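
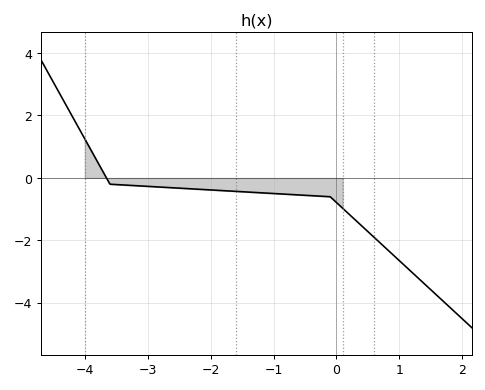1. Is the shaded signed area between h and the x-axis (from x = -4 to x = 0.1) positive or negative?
negative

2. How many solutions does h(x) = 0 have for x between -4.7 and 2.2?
1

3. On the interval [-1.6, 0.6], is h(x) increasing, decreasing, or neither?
decreasing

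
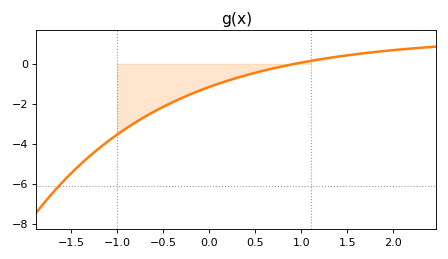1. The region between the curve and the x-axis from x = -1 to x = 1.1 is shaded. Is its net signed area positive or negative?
negative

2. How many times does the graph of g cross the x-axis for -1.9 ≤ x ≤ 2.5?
1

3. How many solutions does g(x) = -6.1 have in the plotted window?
1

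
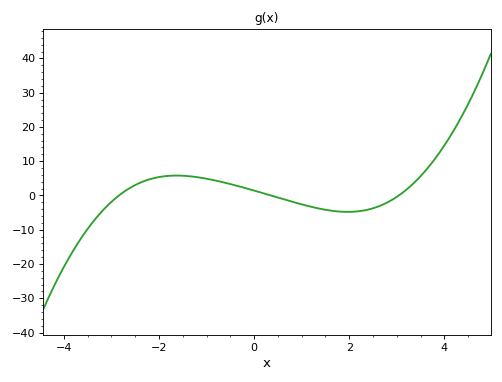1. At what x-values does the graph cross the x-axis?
-2.8, 0.4, 3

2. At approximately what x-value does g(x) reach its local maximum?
-1.6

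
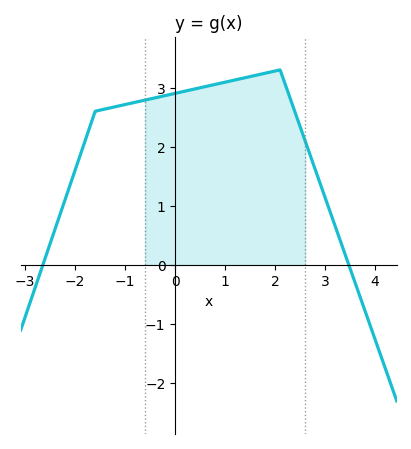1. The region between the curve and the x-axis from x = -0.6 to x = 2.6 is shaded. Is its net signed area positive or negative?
positive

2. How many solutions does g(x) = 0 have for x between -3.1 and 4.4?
2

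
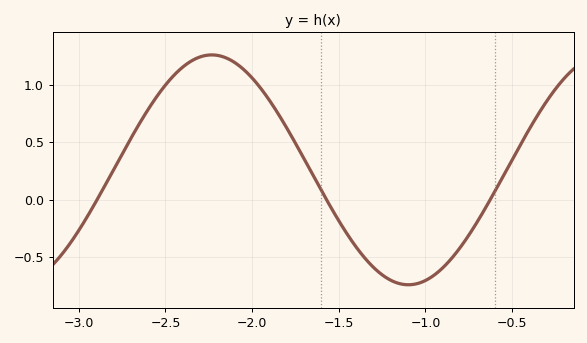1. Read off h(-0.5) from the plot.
0.346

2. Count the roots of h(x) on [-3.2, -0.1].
3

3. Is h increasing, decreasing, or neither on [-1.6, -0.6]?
neither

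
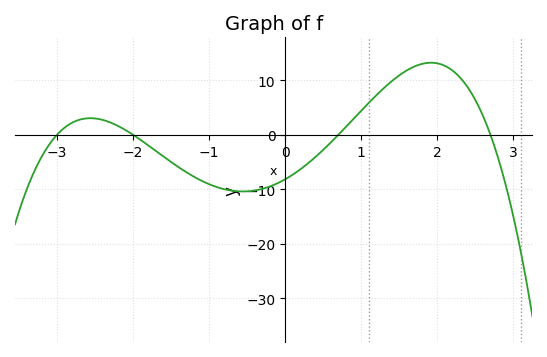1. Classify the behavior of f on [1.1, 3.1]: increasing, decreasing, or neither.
neither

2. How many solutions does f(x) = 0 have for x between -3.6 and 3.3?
4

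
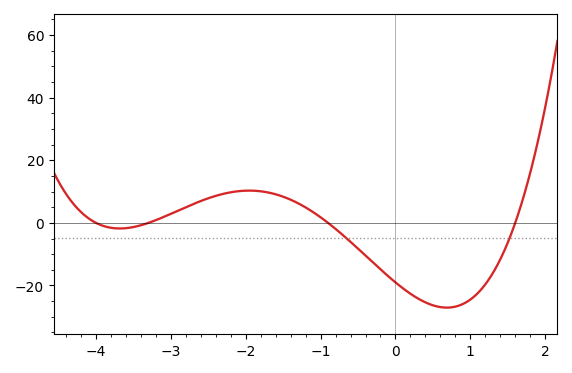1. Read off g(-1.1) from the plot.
3.45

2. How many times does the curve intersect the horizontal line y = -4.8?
2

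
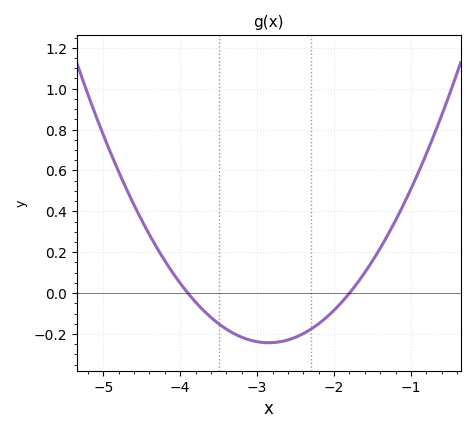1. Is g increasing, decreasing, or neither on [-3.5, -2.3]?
neither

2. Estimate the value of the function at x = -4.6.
0.44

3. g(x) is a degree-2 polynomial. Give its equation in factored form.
y = 0.22(x + 3.9)(x + 1.8)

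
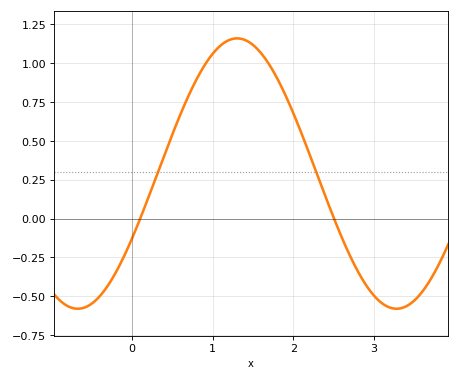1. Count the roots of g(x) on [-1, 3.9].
2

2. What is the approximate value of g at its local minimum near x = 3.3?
-0.58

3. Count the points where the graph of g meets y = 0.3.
2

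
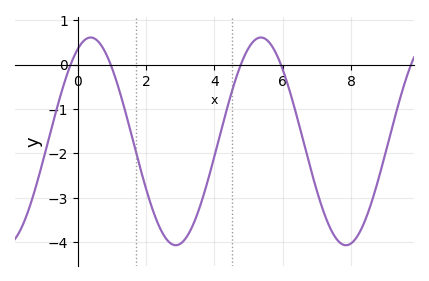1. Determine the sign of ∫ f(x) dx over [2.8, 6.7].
negative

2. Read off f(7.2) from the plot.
-3.3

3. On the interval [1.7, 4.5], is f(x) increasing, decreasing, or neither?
neither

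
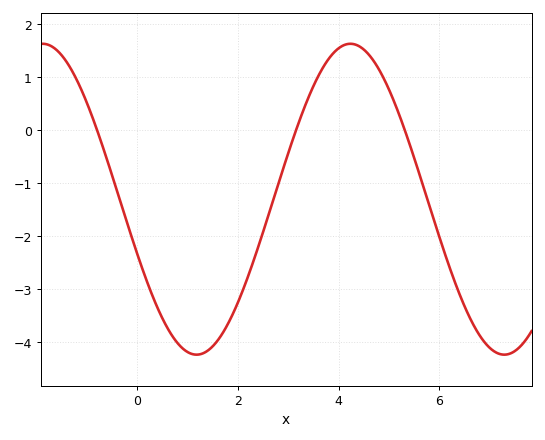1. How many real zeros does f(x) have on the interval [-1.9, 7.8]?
3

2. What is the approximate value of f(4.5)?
1.52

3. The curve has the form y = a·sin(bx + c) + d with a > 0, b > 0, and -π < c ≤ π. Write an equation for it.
y = 2.93sin(1.03x - 2.79) - 1.3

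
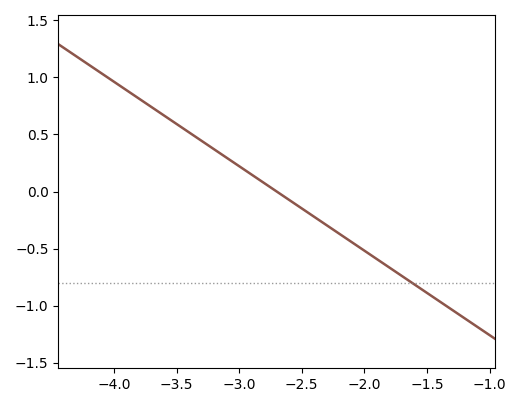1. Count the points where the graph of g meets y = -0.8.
1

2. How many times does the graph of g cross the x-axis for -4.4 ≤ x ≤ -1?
1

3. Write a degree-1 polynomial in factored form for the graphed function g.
y = -0.74(x + 2.7)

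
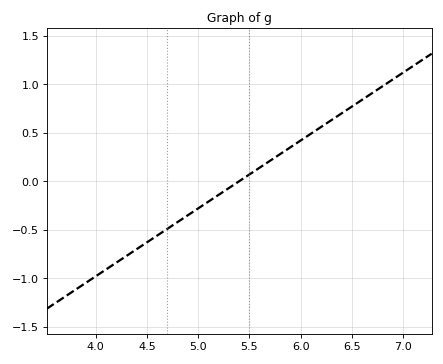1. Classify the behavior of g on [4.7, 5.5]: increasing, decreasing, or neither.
increasing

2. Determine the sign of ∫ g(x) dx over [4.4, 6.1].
negative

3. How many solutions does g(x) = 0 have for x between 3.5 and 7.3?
1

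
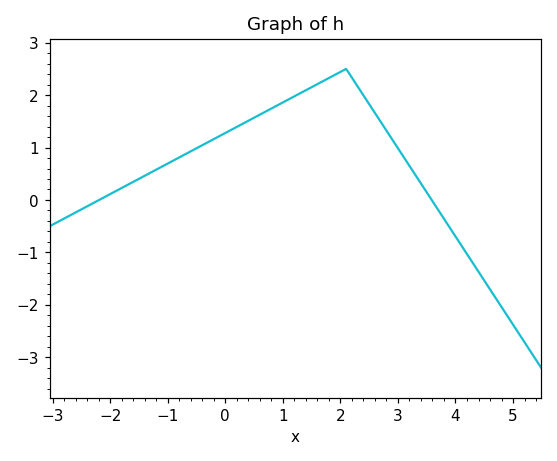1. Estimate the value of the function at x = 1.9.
2.38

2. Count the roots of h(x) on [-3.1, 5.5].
2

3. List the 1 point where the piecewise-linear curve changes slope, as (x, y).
(2.1, 2.5)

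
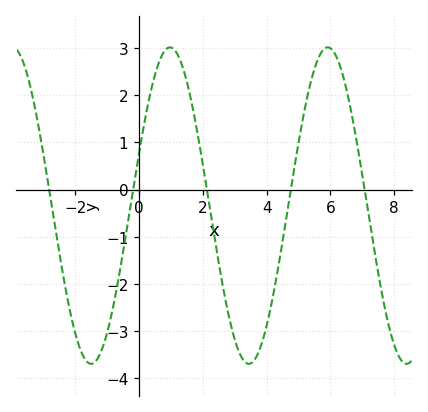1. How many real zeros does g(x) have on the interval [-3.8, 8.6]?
5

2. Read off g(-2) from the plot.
-3.1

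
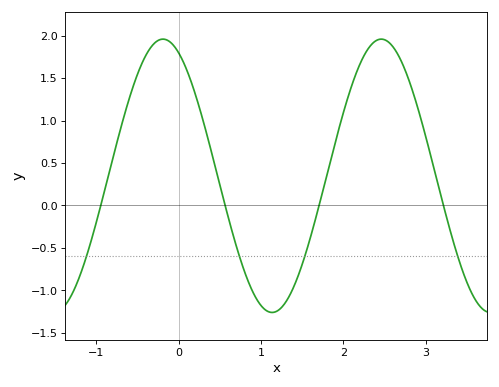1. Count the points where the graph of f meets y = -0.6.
4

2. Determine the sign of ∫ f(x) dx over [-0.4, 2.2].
positive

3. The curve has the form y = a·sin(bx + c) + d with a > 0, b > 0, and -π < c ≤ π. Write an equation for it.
y = 1.61sin(2.4x + 2) + 0.35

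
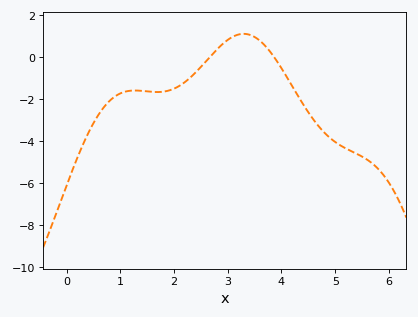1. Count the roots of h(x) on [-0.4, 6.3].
2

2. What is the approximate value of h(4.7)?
-3.31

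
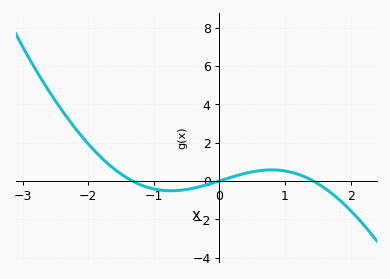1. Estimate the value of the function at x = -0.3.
-0.303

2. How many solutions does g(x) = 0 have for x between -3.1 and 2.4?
3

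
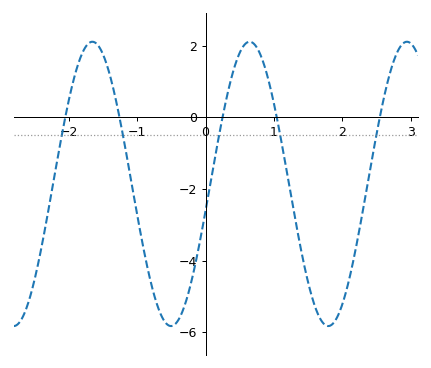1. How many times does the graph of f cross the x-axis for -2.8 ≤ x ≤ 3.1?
5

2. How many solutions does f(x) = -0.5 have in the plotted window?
5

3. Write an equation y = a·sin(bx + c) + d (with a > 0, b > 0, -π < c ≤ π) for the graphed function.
y = 3.97sin(2.7x - 0.19) - 1.86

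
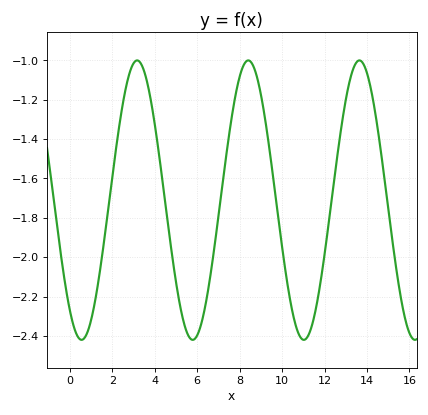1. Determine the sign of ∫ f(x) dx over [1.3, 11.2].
negative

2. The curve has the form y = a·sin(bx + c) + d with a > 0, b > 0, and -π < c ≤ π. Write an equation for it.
y = 0.71sin(1.2x - 2.23) - 1.71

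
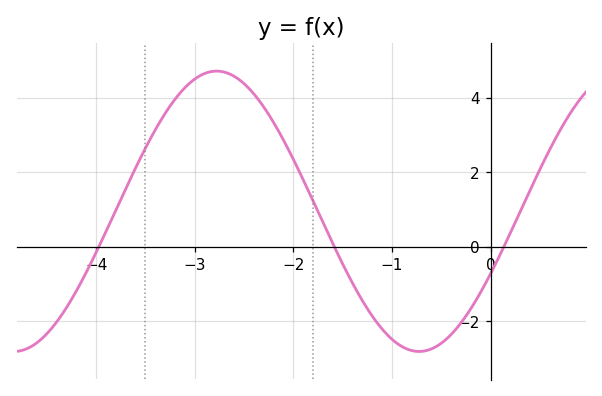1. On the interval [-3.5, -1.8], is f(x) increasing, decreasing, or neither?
neither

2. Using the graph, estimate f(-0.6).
-2.8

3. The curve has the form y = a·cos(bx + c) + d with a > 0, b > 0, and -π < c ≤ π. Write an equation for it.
y = 3.77cos(1.5x - 2) + 0.95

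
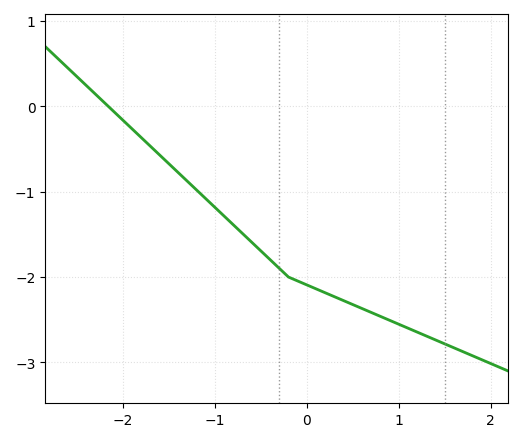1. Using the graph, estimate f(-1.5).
-0.7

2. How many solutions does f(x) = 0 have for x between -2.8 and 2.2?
1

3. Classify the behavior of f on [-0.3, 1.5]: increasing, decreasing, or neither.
decreasing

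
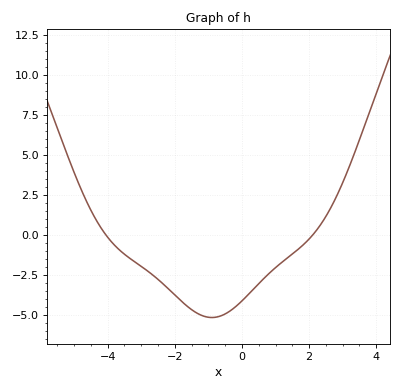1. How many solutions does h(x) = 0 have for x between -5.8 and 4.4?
2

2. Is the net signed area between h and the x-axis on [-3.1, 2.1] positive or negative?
negative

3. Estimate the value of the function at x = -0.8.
-5.2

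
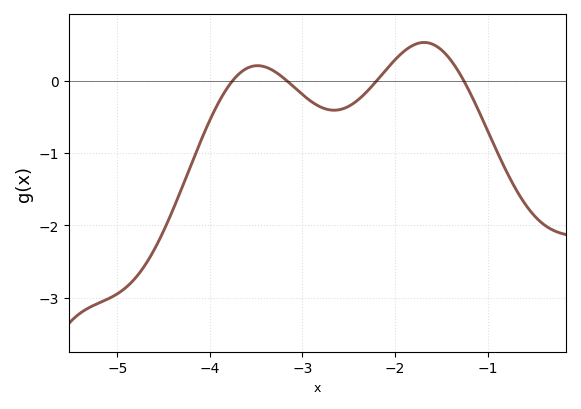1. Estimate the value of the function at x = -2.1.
0.2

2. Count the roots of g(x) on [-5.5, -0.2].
4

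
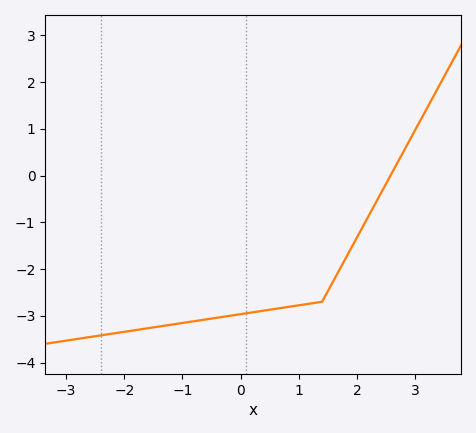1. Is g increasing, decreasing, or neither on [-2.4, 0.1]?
increasing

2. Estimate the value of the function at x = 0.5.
-2.87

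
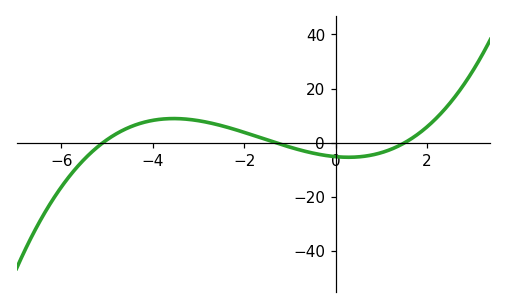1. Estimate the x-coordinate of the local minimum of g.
0.279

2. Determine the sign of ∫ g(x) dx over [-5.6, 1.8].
positive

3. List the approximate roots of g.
-5.1, -1.3, 1.5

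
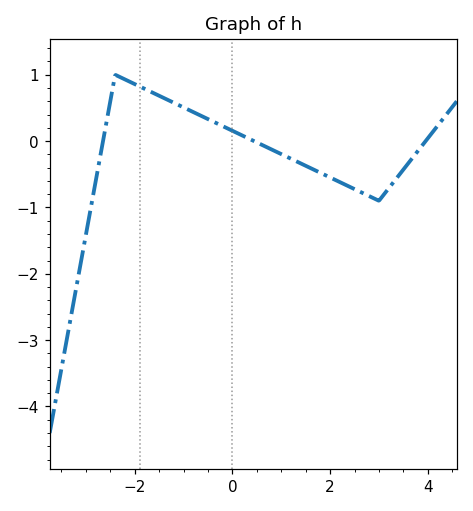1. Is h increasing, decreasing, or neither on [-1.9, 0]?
decreasing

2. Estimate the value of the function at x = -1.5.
0.7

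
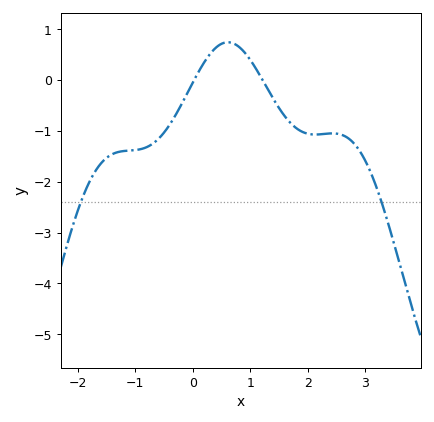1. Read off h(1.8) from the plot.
-0.952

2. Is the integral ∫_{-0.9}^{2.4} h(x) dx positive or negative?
negative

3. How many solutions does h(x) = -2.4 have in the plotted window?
2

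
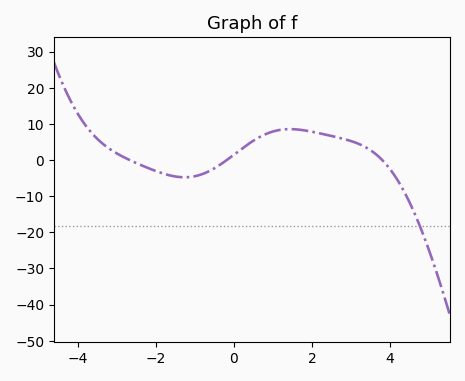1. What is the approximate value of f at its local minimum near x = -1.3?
-4.77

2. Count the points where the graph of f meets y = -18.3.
1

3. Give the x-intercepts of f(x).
-2.67, -0.183, 3.8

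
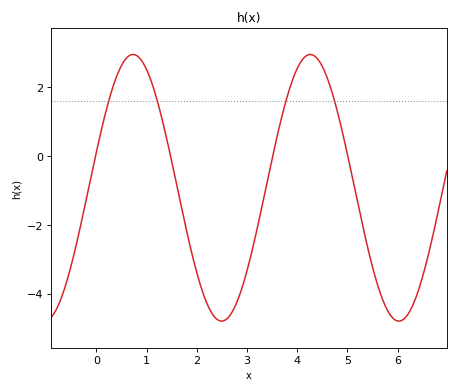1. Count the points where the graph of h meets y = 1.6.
4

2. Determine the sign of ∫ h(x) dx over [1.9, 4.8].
negative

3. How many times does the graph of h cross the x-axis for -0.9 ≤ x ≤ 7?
4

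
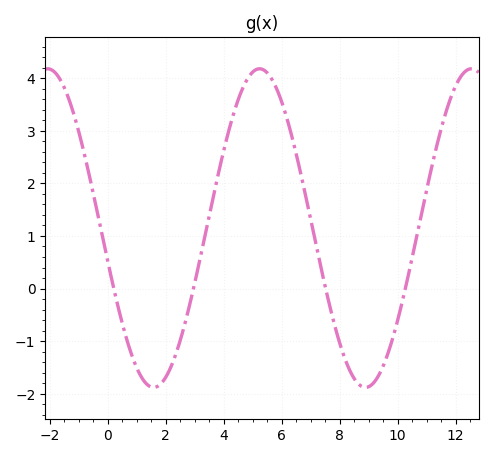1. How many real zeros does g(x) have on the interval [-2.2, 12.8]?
4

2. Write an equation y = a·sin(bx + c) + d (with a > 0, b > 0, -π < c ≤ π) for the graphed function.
y = 3.03sin(0.86x - 2.9) + 1.15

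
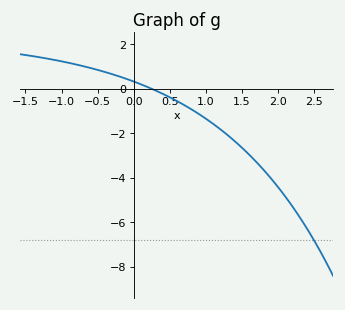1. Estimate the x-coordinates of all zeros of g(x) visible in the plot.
0.244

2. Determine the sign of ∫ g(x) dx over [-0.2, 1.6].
negative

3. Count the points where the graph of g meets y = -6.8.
1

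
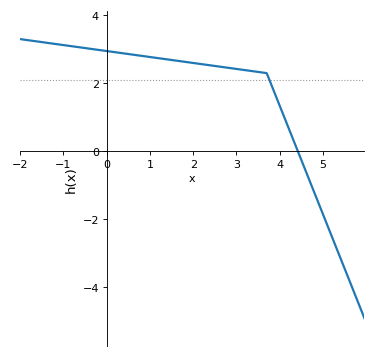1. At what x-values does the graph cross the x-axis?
4.42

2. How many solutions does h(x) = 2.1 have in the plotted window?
1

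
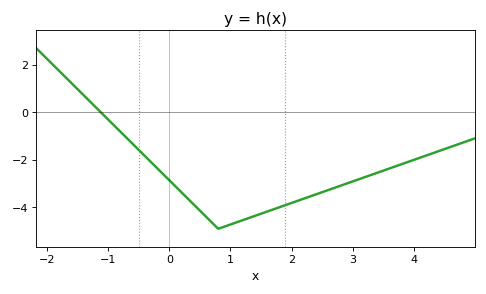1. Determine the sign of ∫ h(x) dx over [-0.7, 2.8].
negative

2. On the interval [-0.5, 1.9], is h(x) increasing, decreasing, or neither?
neither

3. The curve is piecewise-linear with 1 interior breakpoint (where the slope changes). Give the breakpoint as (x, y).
(0.8, -4.9)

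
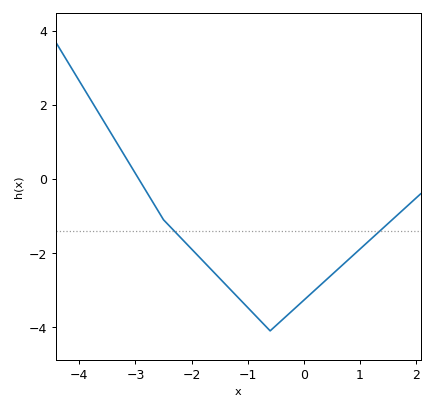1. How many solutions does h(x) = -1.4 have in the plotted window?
2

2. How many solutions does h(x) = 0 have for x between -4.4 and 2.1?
1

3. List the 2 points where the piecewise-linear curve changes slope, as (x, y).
(-2.5, -1.1); (-0.6, -4.1)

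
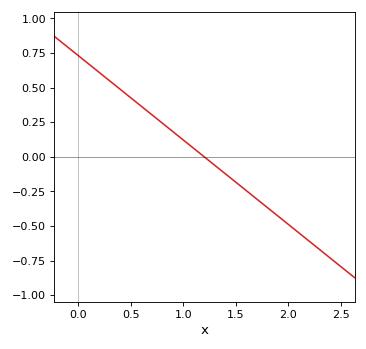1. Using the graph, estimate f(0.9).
0.183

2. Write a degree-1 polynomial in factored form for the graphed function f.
y = -0.61(x - 1.2)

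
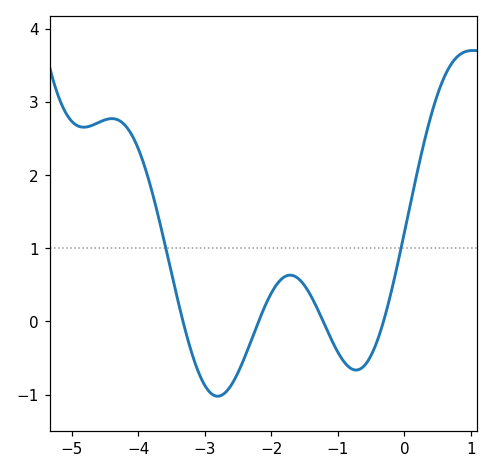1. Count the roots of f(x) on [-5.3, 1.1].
4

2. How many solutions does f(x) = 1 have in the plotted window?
2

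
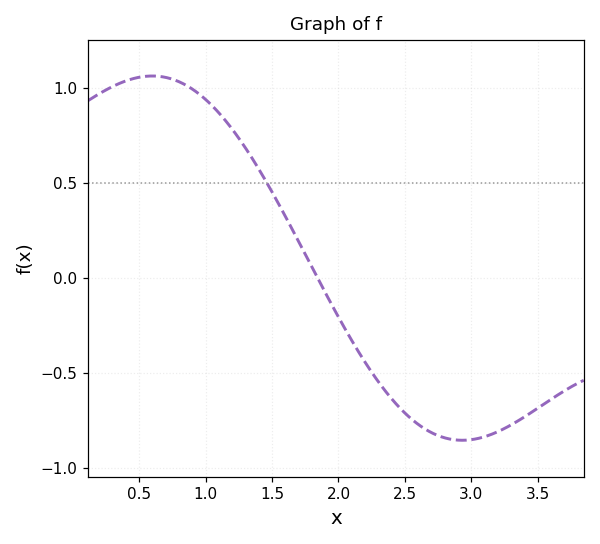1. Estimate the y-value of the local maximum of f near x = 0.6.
1.05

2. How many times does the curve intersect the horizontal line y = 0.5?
1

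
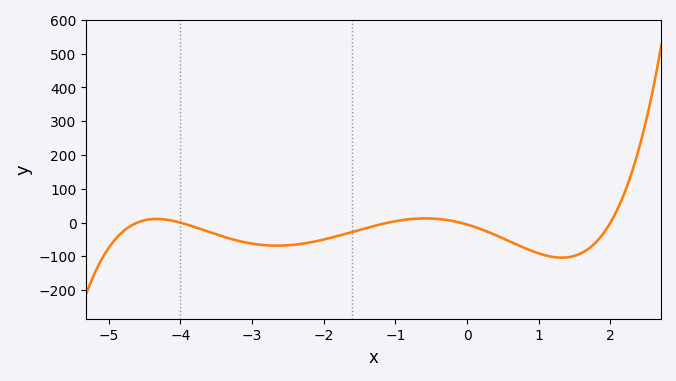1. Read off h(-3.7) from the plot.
-20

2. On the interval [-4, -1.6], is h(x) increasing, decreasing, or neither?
neither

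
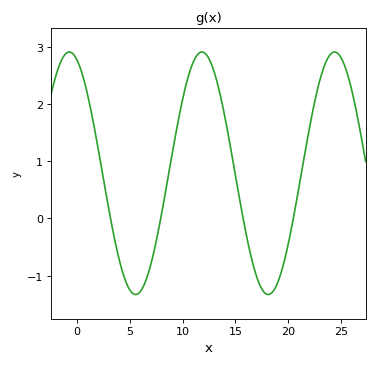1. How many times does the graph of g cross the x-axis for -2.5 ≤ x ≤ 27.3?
4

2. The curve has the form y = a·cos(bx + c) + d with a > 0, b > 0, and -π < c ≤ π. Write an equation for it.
y = 2.12cos(0.5x + 0.37) + 0.79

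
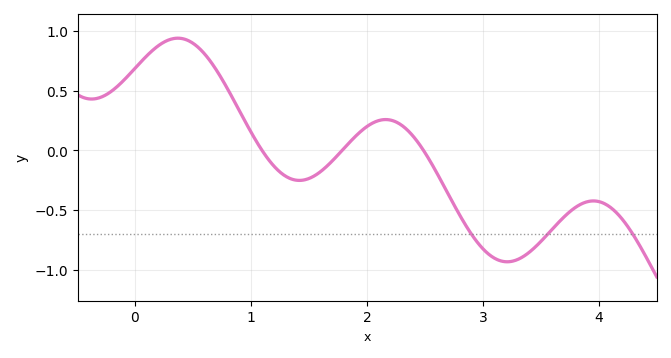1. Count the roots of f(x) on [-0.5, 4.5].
3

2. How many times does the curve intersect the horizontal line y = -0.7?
3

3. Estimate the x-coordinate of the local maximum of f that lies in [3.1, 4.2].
3.95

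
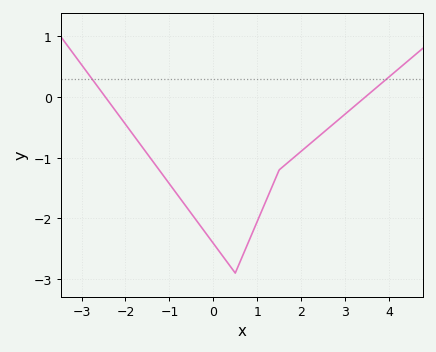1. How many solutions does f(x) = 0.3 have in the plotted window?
2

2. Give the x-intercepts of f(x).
-2.46, 3.46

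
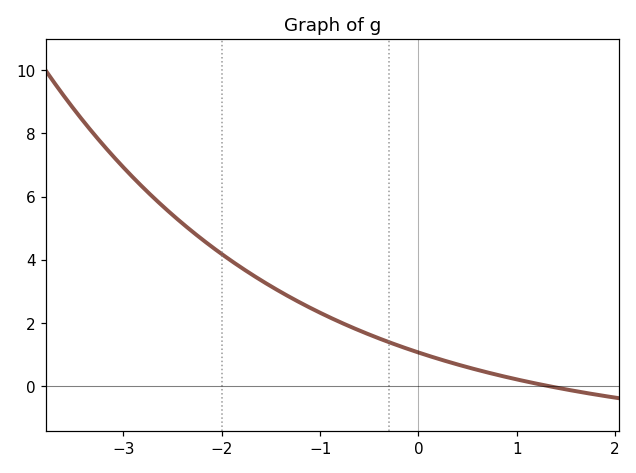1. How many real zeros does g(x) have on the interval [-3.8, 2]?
1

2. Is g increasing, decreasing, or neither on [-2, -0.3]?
decreasing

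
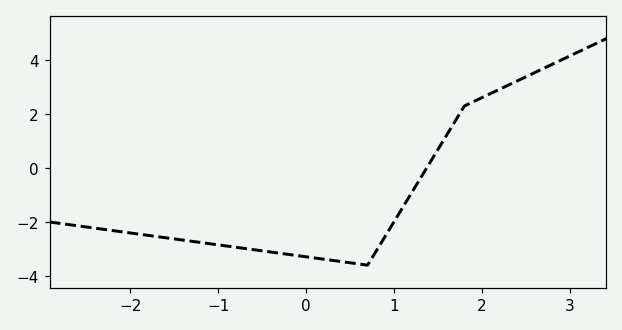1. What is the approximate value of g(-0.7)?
-3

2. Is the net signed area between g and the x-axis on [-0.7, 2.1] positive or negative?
negative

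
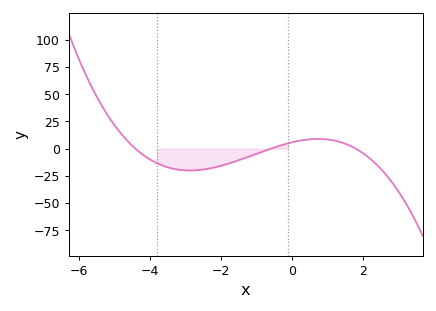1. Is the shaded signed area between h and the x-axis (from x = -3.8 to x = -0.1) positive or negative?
negative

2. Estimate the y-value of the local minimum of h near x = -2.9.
-19.9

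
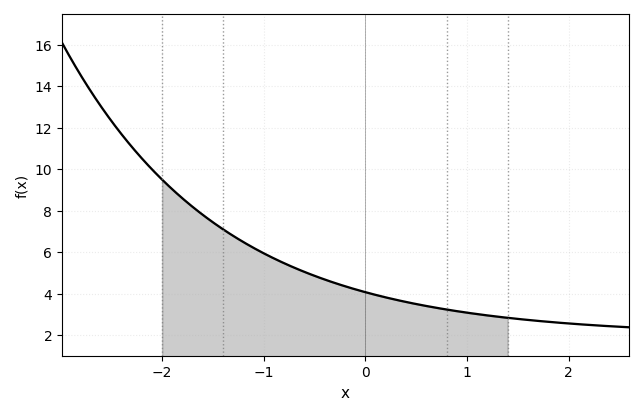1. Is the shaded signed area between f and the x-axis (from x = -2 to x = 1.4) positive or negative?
positive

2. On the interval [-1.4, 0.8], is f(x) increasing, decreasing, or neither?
decreasing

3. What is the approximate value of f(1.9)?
2.6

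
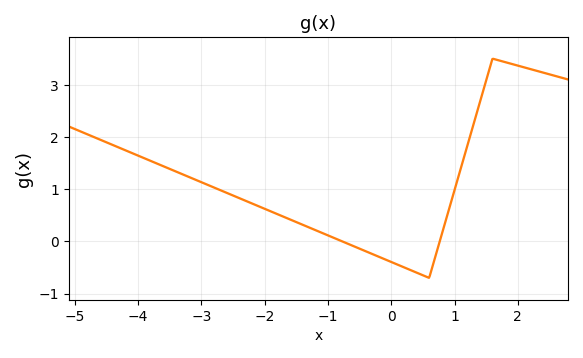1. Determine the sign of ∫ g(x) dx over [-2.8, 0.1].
positive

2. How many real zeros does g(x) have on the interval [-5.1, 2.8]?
2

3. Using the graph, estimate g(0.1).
-0.4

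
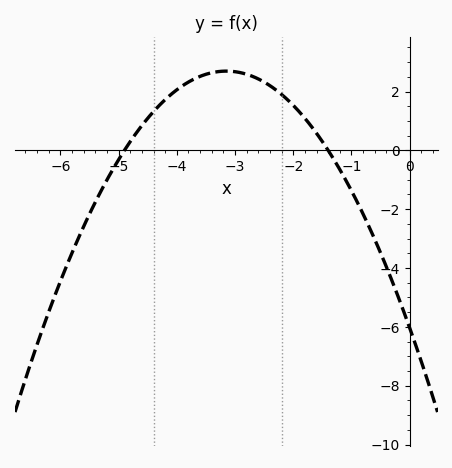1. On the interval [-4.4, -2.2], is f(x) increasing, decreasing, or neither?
neither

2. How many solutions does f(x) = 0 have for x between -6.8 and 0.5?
2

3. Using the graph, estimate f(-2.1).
1.72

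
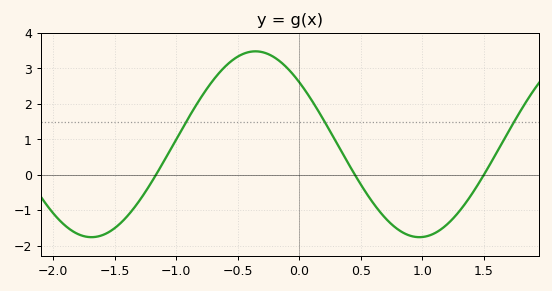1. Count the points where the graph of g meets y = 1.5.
3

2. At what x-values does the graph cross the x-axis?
-1.2, 0.5, 1.5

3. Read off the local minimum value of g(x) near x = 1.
-1.8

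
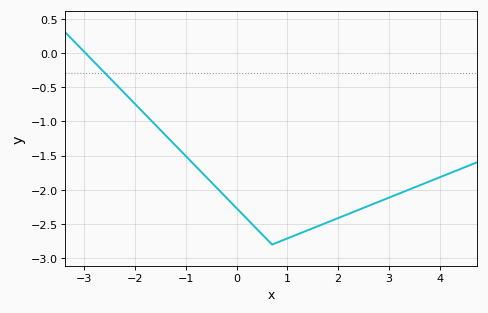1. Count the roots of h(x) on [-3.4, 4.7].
1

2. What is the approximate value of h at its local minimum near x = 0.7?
-2.8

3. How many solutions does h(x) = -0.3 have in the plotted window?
1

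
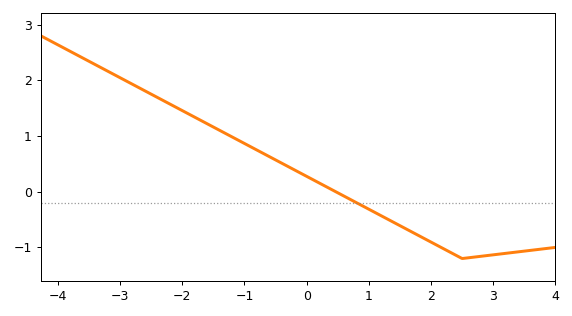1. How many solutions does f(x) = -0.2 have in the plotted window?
1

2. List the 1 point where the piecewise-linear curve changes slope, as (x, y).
(2.5, -1.2)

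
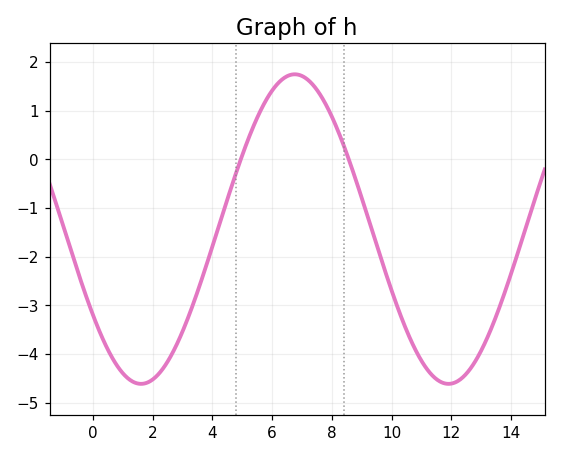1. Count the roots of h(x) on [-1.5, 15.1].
2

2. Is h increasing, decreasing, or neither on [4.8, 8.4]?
neither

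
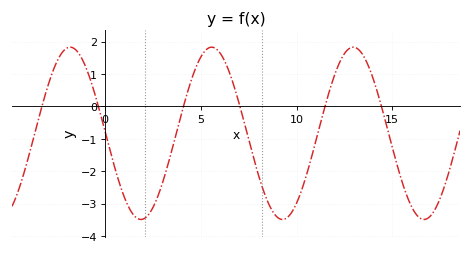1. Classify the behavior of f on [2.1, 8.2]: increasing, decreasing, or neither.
neither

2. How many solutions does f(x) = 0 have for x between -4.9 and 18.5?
6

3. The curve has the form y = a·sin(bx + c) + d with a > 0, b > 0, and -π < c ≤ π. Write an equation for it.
y = 2.66sin(0.85x + 3.12) - 0.83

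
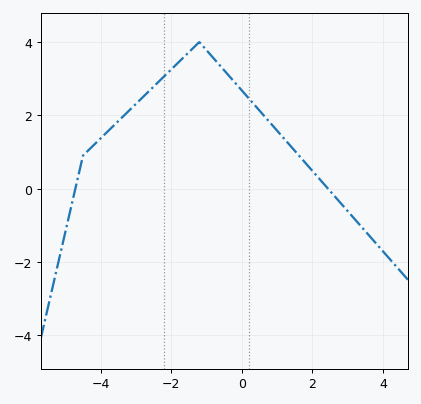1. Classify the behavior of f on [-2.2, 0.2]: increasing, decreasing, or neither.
neither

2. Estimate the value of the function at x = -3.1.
2.22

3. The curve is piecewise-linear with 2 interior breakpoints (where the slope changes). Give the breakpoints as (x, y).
(-4.5, 0.9); (-1.2, 4)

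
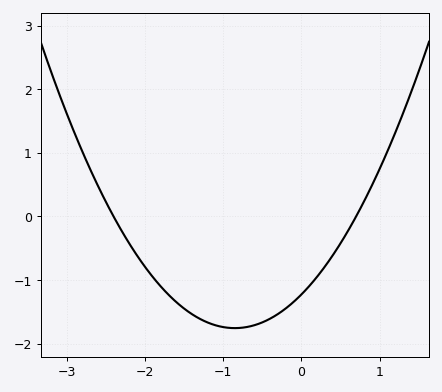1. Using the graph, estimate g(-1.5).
-1.45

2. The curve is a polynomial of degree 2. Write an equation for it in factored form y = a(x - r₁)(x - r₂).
y = 0.73(x + 2.4)(x - 0.7)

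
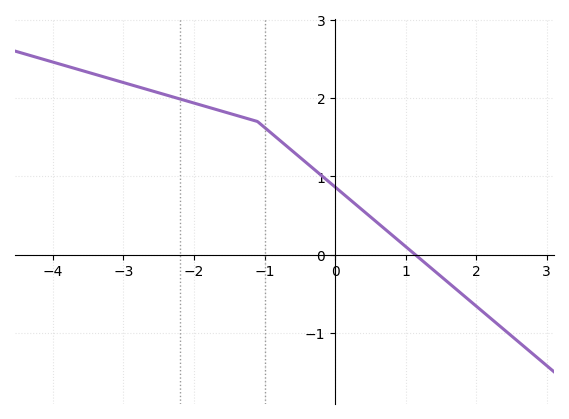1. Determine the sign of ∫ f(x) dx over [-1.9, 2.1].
positive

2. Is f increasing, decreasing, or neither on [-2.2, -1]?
decreasing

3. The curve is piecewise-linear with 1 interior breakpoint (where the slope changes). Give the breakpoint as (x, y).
(-1.1, 1.7)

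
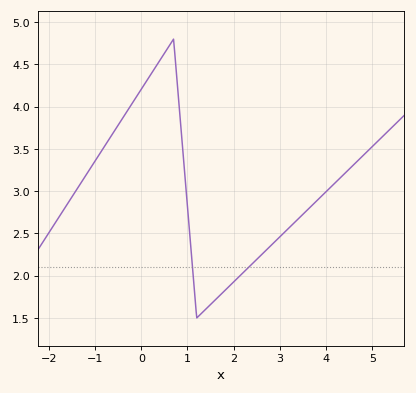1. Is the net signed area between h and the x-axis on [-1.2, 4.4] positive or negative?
positive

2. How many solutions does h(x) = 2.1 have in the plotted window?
2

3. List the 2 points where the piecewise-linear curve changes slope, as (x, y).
(0.7, 4.8); (1.2, 1.5)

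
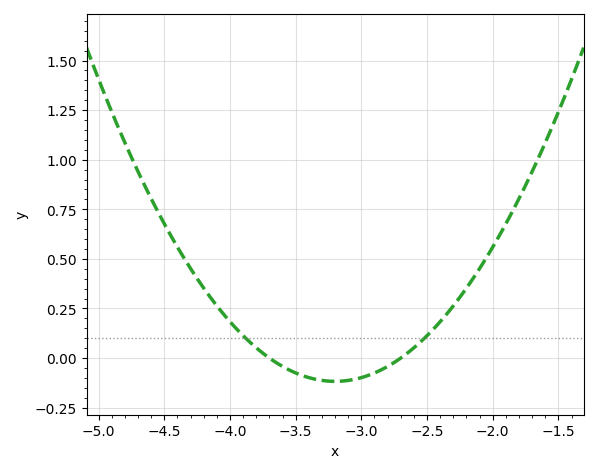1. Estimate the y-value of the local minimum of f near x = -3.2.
-0.12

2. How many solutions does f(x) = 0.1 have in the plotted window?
2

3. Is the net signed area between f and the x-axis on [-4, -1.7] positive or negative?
positive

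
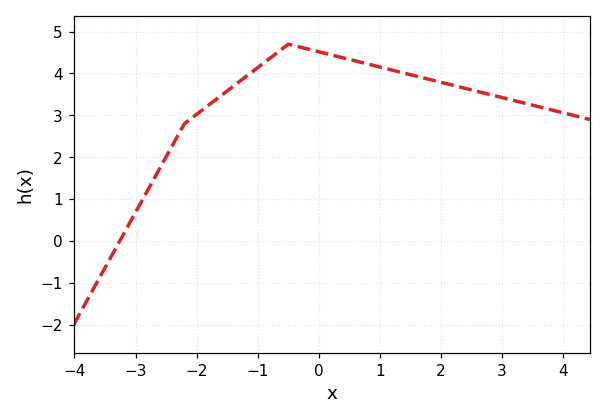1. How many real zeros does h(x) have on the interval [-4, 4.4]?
1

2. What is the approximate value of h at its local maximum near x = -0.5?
4.7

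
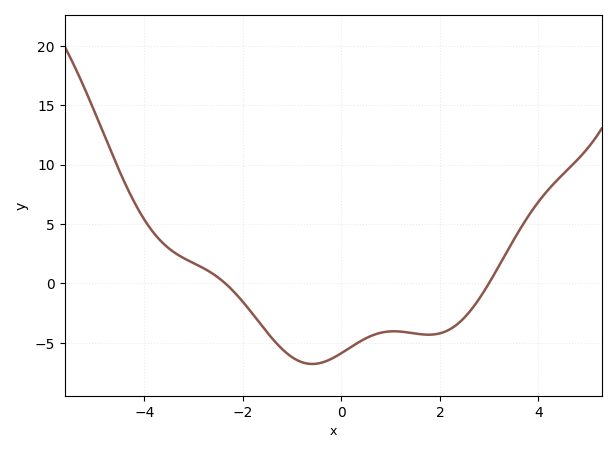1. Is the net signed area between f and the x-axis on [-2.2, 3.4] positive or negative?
negative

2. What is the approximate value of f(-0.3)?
-6.53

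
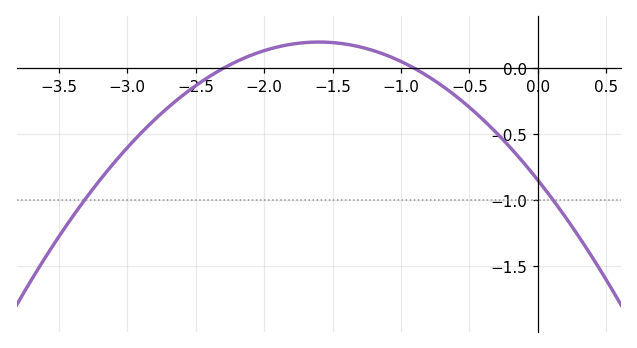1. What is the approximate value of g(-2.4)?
-0.05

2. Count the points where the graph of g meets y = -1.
2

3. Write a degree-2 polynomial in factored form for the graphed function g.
y = -0.41(x + 2.3)(x + 0.9)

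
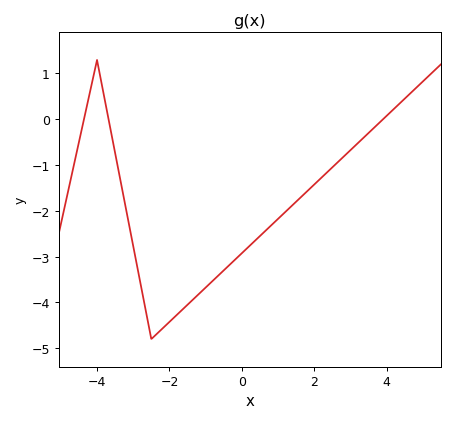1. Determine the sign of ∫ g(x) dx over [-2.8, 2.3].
negative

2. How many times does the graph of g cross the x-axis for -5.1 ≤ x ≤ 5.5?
3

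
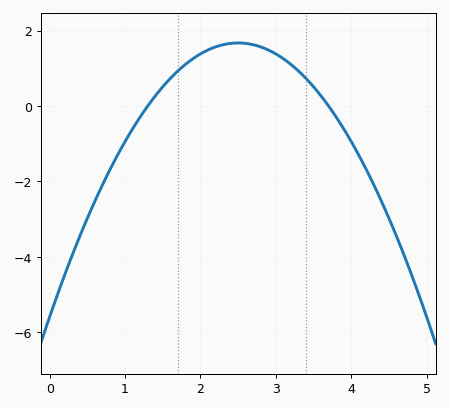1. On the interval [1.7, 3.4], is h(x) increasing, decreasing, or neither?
neither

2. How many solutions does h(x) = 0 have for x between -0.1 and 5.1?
2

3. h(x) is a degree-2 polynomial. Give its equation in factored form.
y = -1.16(x - 1.3)(x - 3.7)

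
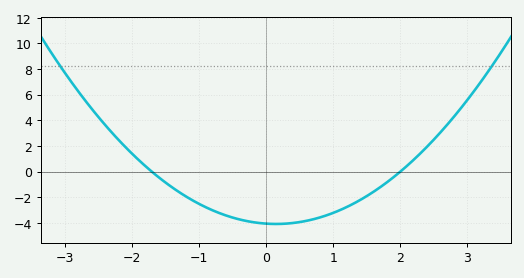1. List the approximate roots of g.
-1.7, 2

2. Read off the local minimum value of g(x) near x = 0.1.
-4.07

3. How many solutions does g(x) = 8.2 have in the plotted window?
2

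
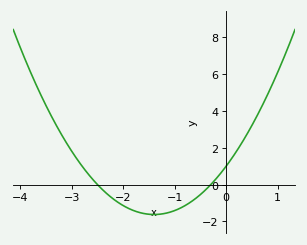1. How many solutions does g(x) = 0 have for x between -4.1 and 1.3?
2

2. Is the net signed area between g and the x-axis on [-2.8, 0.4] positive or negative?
negative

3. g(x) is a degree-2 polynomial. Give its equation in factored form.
y = 1.34(x + 2.5)(x + 0.3)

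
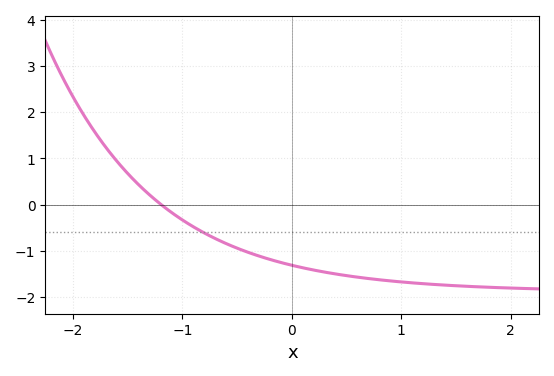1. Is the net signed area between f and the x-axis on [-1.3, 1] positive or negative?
negative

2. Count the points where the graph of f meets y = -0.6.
1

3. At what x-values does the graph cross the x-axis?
-1.2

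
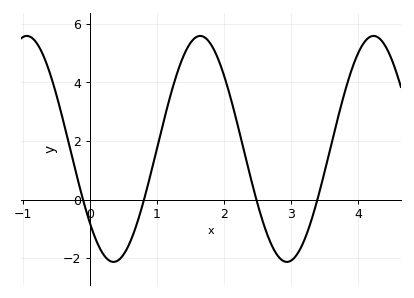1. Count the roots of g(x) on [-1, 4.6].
4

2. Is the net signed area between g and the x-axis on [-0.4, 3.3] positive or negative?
positive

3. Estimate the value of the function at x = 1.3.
4.29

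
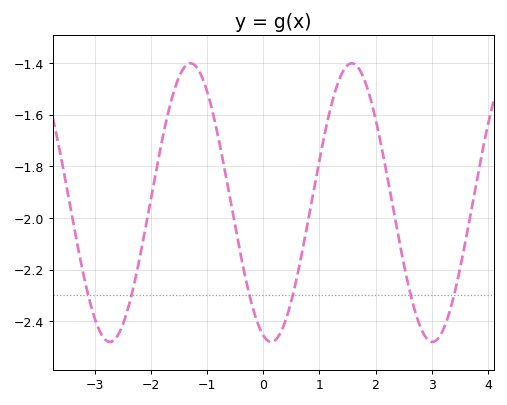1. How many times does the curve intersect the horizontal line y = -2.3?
6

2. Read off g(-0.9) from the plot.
-1.59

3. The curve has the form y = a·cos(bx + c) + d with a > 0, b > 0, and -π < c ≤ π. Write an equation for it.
y = 0.54cos(2.19x + 2.83) - 1.94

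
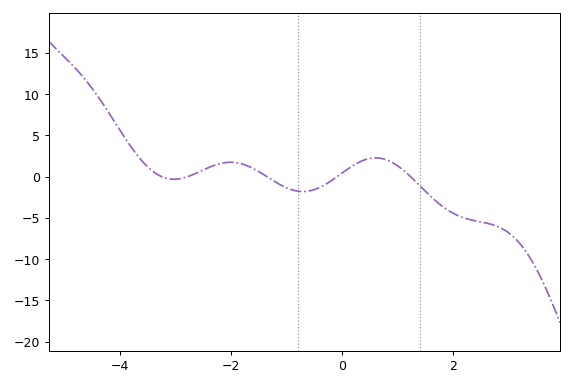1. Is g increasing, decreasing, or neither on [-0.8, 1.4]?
neither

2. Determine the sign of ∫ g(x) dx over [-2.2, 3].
negative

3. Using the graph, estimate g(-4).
5.53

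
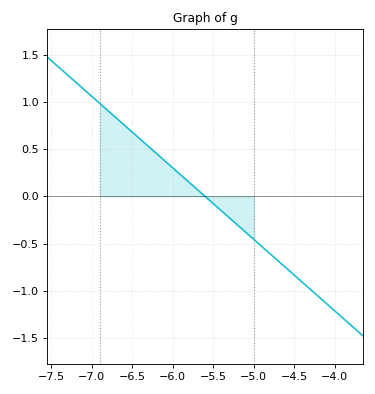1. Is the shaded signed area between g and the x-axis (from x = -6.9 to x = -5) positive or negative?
positive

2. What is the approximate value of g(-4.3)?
-0.988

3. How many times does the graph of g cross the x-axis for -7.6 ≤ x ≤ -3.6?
1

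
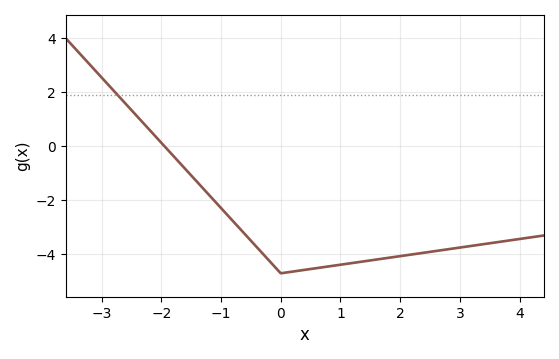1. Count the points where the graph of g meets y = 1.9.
1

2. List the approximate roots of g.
-2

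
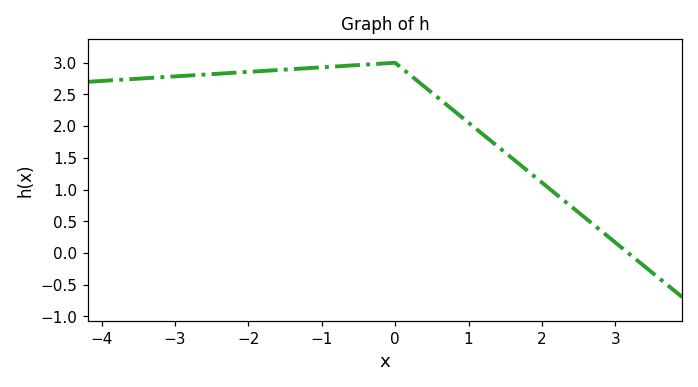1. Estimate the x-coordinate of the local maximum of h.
0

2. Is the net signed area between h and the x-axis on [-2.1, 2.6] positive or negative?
positive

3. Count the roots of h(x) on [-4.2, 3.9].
1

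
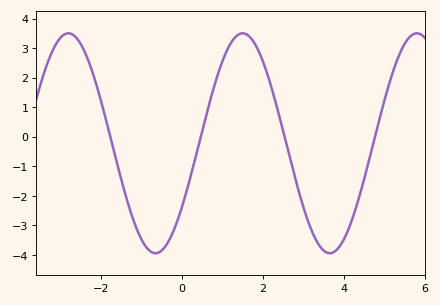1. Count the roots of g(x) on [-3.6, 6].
4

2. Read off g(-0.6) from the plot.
-3.93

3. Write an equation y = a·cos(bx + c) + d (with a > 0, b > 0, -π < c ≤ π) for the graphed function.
y = 3.72cos(1.46x - 2.2) - 0.22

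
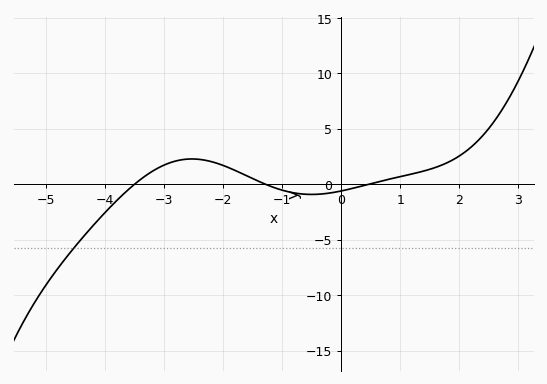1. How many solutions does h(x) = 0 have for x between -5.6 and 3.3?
3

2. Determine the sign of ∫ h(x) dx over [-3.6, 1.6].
positive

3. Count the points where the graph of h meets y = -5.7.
1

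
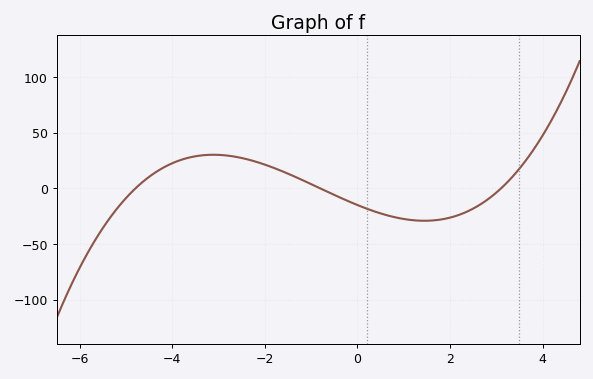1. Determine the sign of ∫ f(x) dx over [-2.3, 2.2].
negative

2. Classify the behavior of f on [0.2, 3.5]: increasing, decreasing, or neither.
neither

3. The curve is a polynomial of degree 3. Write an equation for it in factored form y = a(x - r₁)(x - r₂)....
y = 1.25(x + 4.8)(x + 0.8)(x - 3.1)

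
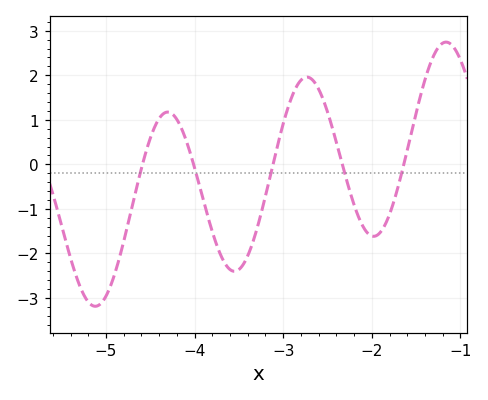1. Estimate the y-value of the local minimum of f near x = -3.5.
-2.4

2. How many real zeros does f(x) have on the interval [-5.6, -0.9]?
5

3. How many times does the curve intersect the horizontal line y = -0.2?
5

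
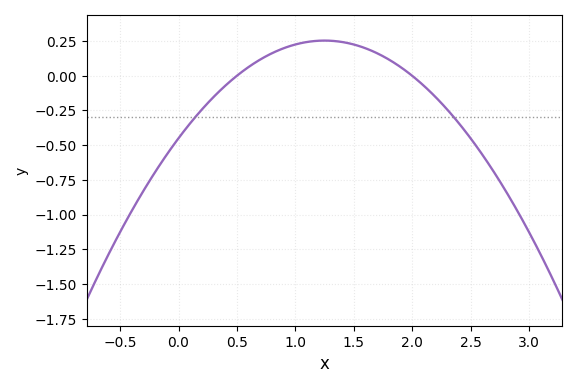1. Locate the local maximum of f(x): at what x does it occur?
1.2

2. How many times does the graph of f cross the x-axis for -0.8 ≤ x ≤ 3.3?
2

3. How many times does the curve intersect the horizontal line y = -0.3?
2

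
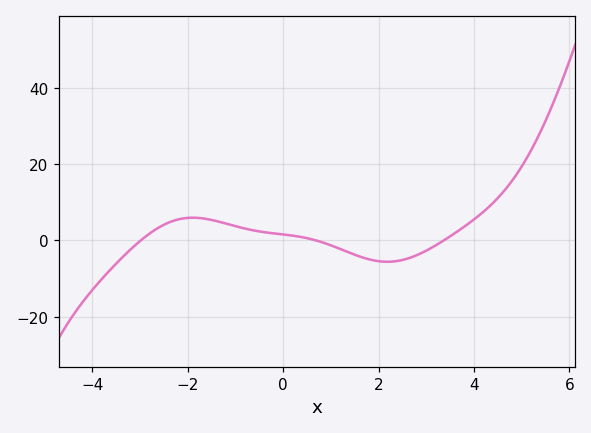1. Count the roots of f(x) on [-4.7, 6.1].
3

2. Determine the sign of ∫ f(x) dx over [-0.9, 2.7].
negative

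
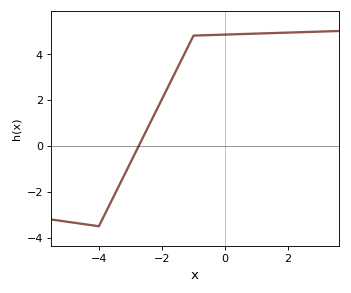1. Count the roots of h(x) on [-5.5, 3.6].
1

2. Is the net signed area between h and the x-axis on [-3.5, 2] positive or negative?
positive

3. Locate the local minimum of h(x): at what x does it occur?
-4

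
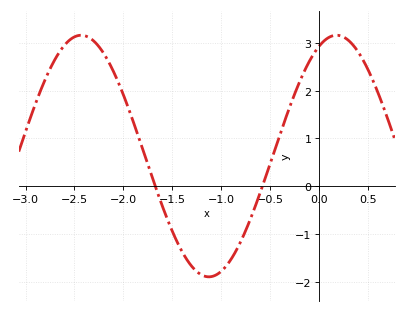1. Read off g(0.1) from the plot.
3.1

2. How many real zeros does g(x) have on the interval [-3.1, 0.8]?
2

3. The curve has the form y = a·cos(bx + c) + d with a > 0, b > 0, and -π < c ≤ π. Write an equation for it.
y = 2.53cos(2.4x - 0.42) + 0.63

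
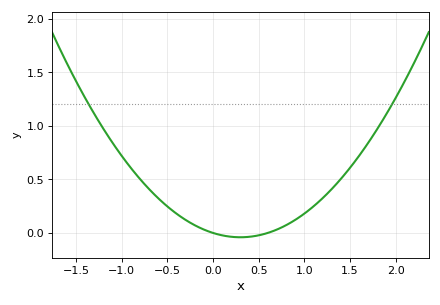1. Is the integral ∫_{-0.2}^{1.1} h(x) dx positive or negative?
positive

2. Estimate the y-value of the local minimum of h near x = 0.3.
-0.05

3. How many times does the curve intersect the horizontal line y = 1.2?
2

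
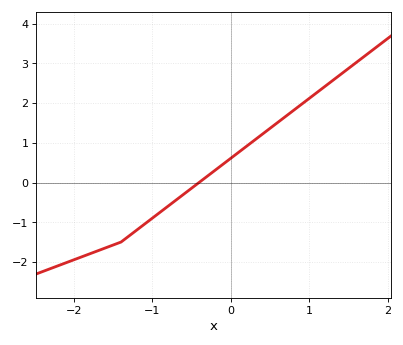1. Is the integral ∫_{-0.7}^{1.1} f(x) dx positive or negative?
positive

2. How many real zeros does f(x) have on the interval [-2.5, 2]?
1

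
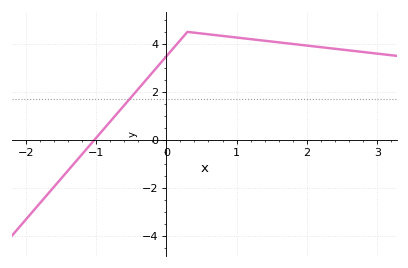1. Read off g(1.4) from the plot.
4.13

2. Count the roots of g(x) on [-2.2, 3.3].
1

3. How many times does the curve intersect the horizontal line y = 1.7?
1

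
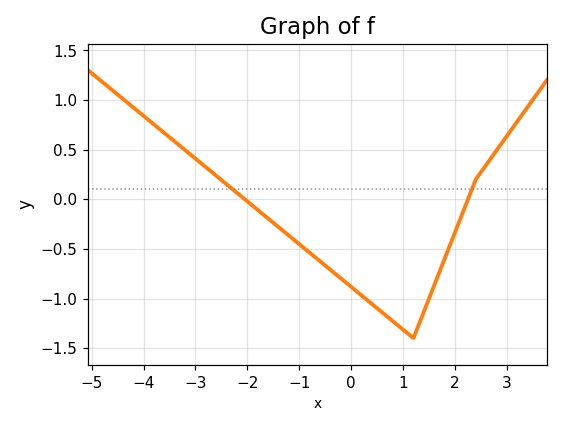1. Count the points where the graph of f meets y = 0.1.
2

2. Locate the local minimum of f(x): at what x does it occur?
1.2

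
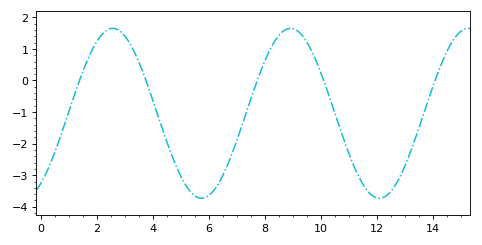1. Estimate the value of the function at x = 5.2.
-3.34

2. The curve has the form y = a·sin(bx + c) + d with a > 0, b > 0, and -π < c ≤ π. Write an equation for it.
y = 2.69sin(0.99x - 0.982) - 1.04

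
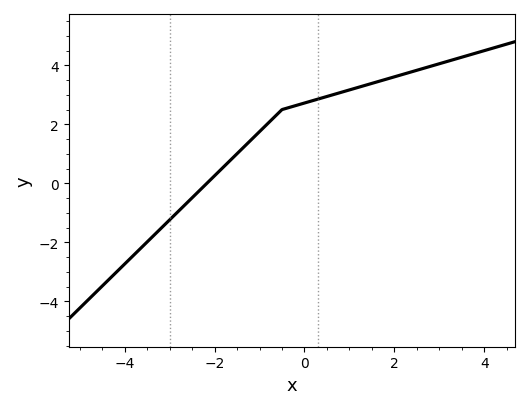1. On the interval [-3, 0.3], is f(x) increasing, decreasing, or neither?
increasing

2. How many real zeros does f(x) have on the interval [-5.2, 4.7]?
1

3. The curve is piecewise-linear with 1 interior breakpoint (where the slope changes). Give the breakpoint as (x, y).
(-0.5, 2.5)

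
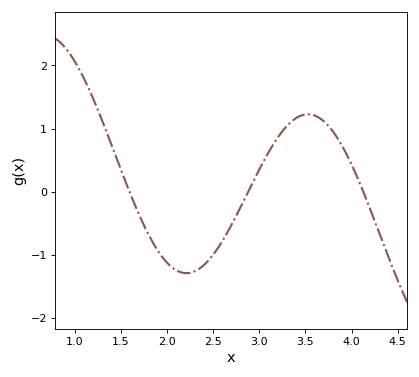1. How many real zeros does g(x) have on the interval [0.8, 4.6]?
3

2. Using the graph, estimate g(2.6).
-0.8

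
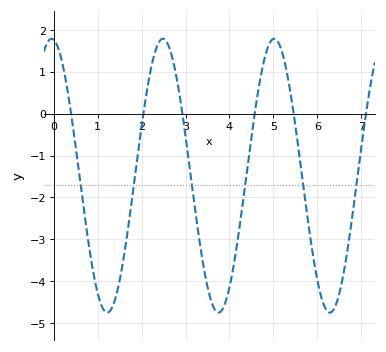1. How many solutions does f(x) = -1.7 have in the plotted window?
6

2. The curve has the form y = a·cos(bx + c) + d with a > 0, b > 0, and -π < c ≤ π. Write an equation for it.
y = 3.27cos(2.5x + 0.12) - 1.48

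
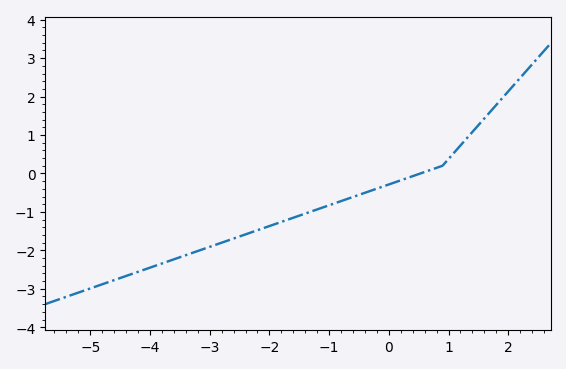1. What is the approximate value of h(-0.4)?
-0.503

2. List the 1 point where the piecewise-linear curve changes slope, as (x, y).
(0.9, 0.2)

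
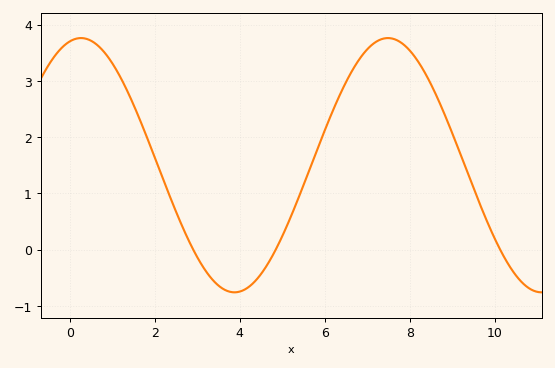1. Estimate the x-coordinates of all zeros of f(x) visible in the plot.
3, 4.8, 10.2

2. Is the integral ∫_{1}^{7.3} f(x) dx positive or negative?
positive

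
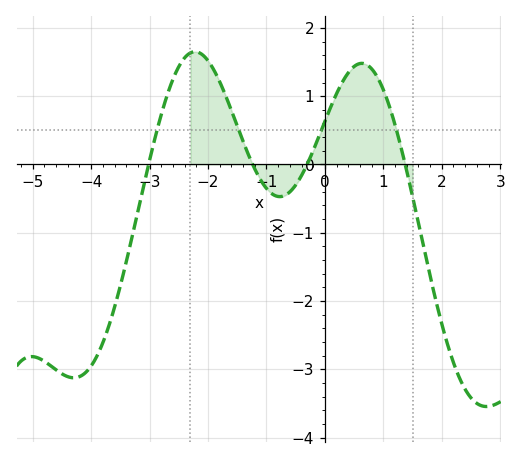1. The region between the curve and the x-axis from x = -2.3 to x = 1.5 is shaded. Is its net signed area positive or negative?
positive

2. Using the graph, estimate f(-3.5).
-1.78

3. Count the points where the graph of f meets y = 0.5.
4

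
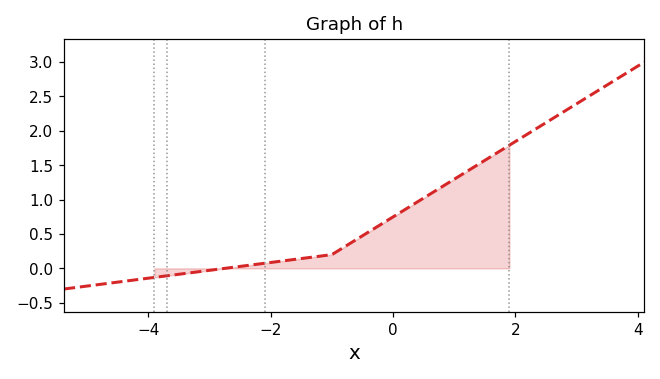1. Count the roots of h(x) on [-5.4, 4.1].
1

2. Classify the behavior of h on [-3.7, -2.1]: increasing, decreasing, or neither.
increasing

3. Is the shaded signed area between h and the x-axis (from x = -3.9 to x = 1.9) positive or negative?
positive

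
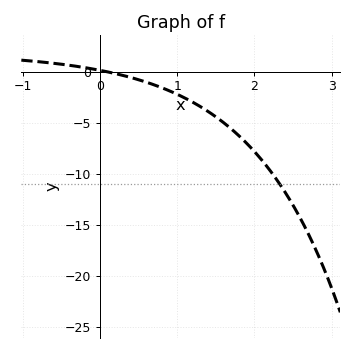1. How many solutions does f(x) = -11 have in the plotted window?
1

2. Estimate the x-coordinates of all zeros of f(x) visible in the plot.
0.079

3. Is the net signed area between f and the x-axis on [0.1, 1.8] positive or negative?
negative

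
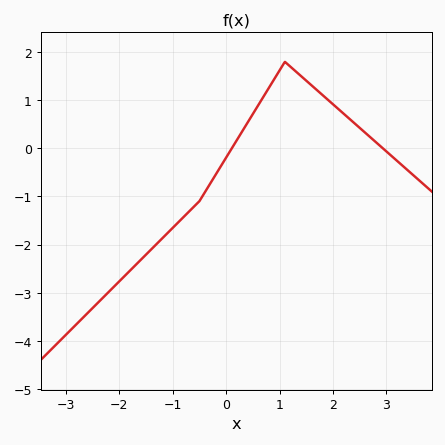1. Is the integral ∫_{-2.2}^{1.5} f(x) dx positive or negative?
negative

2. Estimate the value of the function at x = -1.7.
-2.43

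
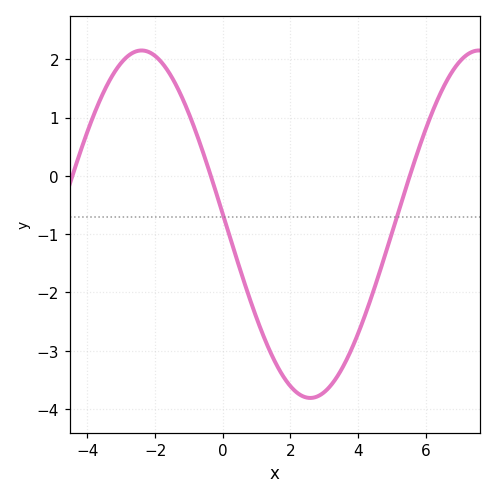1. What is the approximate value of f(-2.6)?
2.13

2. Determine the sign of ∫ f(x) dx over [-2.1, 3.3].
negative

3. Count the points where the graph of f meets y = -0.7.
2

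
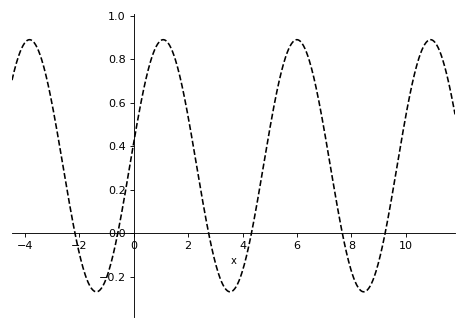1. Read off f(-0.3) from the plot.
0.2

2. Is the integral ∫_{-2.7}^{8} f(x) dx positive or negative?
positive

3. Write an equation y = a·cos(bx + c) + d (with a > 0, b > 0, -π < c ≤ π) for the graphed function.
y = 0.58cos(1.3x - 1.4) + 0.31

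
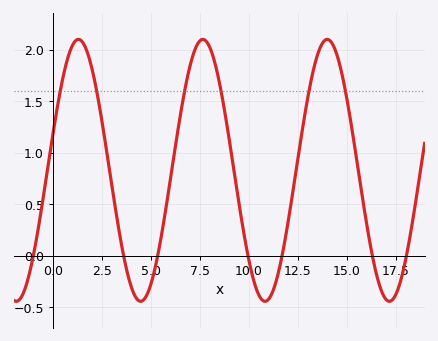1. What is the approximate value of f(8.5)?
1.68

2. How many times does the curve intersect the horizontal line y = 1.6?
6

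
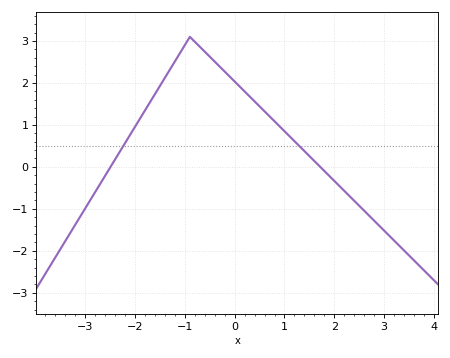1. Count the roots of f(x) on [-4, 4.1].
2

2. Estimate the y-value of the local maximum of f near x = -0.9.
3.1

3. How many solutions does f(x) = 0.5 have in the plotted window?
2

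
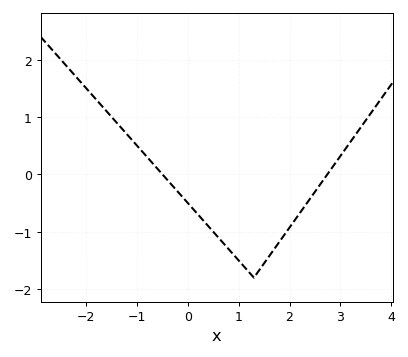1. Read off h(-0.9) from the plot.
0.4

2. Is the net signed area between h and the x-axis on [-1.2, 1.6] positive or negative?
negative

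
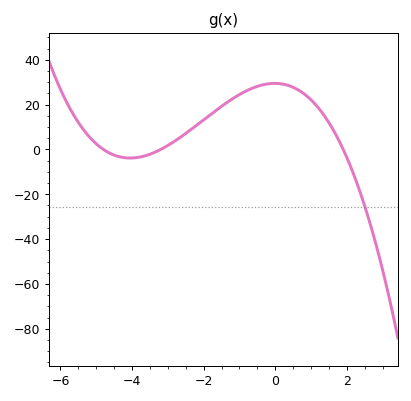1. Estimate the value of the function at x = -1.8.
16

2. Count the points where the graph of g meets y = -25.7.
1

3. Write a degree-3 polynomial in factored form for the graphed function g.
y = -1.01(x + 4.8)(x + 3.2)(x - 1.9)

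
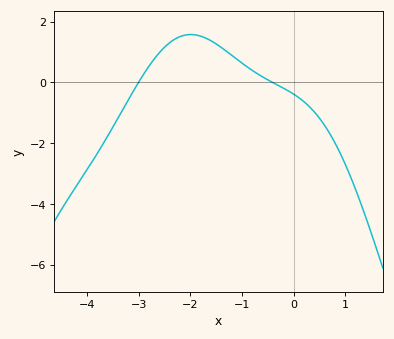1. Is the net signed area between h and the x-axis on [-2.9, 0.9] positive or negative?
positive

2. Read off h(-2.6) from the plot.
1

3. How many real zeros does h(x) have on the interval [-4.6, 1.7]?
2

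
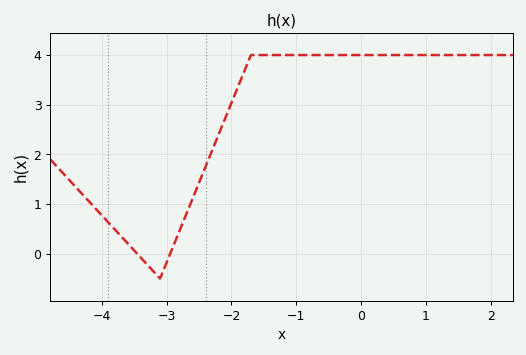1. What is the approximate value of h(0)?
4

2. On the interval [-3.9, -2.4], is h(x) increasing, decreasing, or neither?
neither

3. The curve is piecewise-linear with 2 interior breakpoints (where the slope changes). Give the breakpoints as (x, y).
(-3.1, -0.5); (-1.7, 4)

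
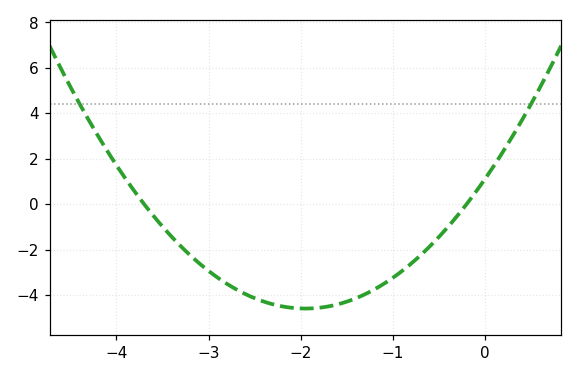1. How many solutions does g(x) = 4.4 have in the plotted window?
2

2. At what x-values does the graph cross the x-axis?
-3.7, -0.2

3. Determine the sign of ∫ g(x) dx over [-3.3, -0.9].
negative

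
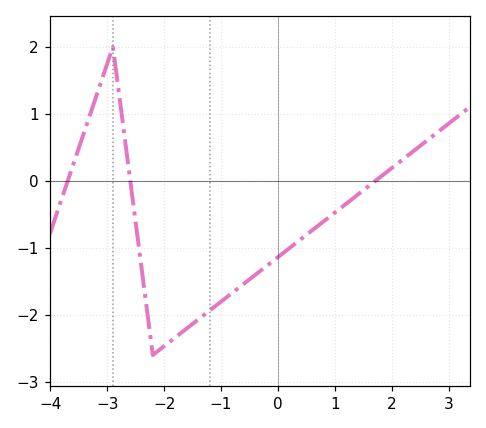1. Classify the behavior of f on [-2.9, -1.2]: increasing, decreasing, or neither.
neither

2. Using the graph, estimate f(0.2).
-1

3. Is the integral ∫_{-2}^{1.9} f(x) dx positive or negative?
negative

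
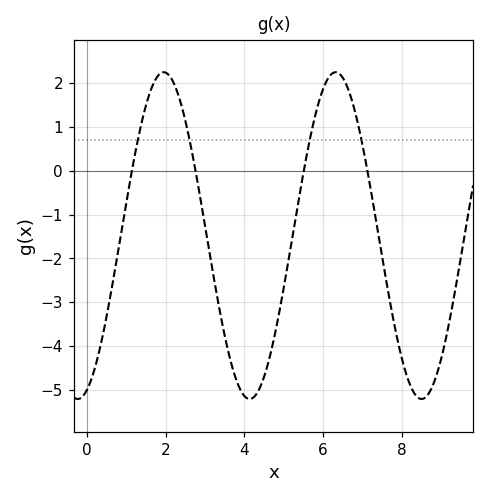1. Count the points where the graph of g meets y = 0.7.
4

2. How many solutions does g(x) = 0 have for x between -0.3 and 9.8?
4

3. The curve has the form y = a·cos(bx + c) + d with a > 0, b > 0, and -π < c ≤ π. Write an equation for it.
y = 3.73cos(1.4x - 2.8) - 1.48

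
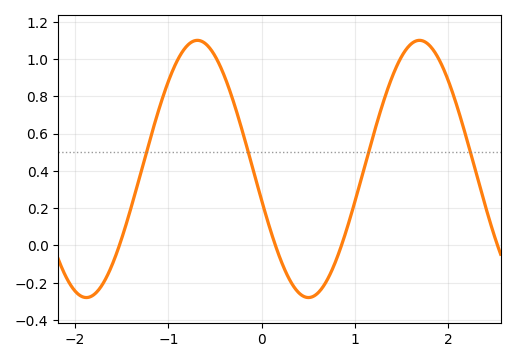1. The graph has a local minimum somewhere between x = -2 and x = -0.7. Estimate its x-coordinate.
-1.88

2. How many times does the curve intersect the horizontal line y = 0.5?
4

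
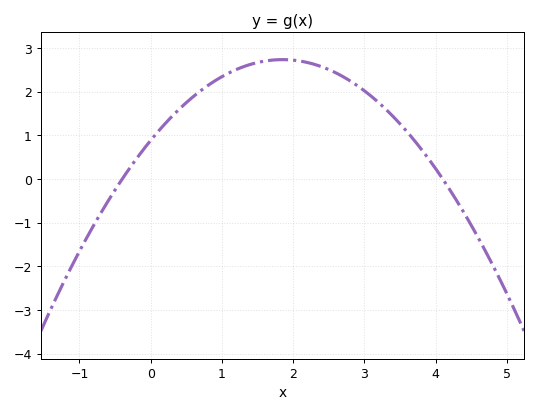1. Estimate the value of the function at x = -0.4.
0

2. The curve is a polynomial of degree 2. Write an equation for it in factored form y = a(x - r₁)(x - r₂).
y = -0.54(x + 0.4)(x - 4.1)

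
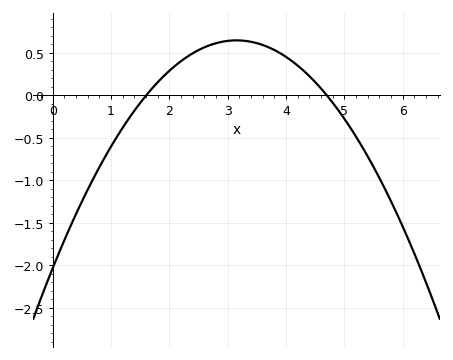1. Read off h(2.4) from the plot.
0.5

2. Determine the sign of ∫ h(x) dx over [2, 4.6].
positive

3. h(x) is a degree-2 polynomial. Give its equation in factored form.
y = -0.27(x - 1.6)(x - 4.7)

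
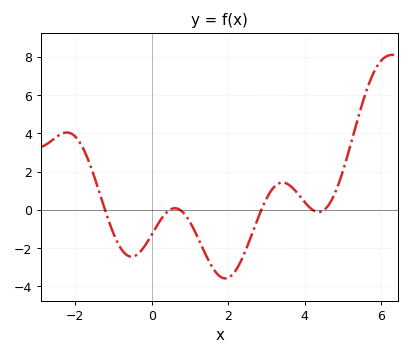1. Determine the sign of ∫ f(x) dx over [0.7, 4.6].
negative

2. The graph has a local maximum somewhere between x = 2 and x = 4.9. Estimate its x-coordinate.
3.42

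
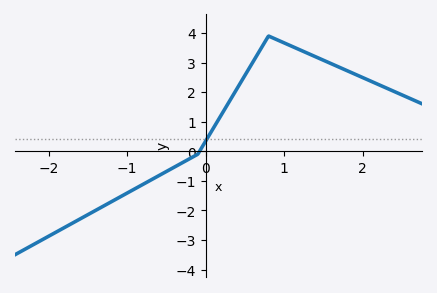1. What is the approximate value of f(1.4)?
3.2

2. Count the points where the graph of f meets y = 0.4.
1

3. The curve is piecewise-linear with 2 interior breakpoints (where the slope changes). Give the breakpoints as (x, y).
(-0.1, -0.1); (0.8, 3.9)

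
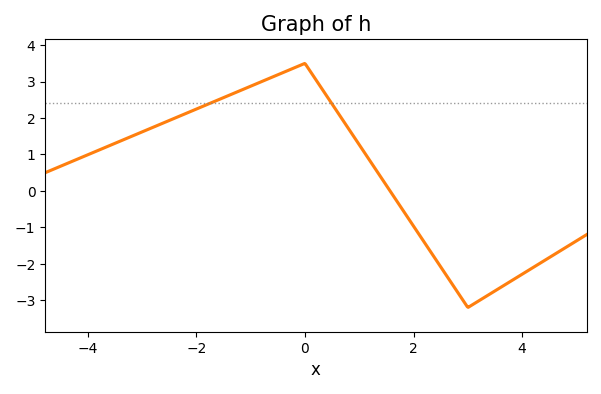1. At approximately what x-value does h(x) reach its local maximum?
0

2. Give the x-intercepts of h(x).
1.6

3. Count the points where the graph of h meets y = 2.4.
2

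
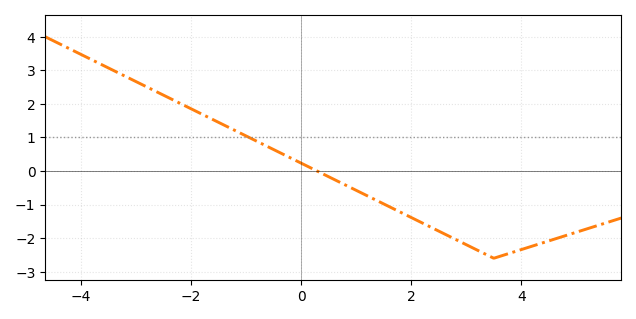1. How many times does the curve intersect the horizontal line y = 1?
1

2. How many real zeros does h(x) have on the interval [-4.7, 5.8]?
1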